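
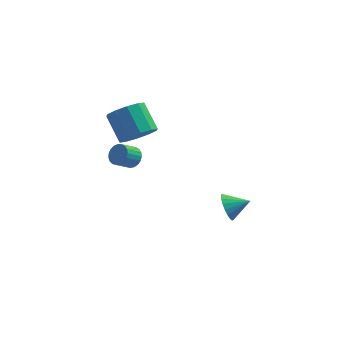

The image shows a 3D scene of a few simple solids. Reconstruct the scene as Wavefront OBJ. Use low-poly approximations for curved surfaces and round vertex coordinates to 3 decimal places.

v -2.949 2.87 0.321
v -2.012 3.096 0.764
v -2.835 4.117 1.982
v -3.771 3.89 1.539
v -2.133 3.547 0.304
v -2.956 4.568 1.522
v -2.565 3.739 -0.149
v -3.388 4.76 1.069
v -3.144 3.599 -0.423
v -3.967 4.62 0.796
v -3.648 3.181 -0.412
v -4.471 4.202 0.806
v -3.885 2.643 -0.122
v -4.708 3.664 1.096
v -3.764 2.192 0.338
v -4.587 3.213 1.556
v -3.332 2 0.791
v -4.155 3.021 2.009
v -2.753 2.14 1.064
v -3.576 3.161 2.283
v -2.249 2.558 1.054
v -3.072 3.579 2.272
v 2.083 -2.707 -0.449
v 2.404 -2.992 -1.136
v 3.157 -2.553 -0.011
v 2.383 -2.662 -1.2
v 2.31 -2.34 -1.135
v 2.198 -2.081 -0.95
v 2.066 -1.93 -0.68
v 1.937 -1.914 -0.369
v 1.833 -2.035 -0.072
v 1.772 -2.272 0.159
v 1.765 -2.584 0.286
v 1.813 -2.917 0.285
v 1.908 -3.214 0.157
v 2.033 -3.424 -0.075
v 2.167 -3.509 -0.372
v 2.286 -3.455 -0.683
v 2.37 -3.273 -0.953
v -3.471 4 -2.207
v -3.126 4.189 -1.664
v -3.764 3.588 -1.05
v -4.109 3.4 -1.593
v -3.324 4.384 -1.678
v -3.962 3.784 -1.064
v -3.547 4.514 -1.784
v -4.185 3.913 -1.17
v -3.757 4.554 -1.962
v -4.395 3.954 -1.348
v -3.917 4.499 -2.183
v -4.556 3.899 -1.569
v -4.001 4.358 -2.408
v -4.639 3.757 -1.794
v -3.992 4.154 -2.598
v -4.631 3.554 -1.984
v -3.894 3.924 -2.721
v -4.532 3.324 -2.107
v -3.722 3.707 -2.755
v -4.361 3.107 -2.141
v -3.507 3.541 -2.694
v -4.146 2.941 -2.08
v -3.286 3.454 -2.549
v -3.924 2.854 -1.935
v -3.097 3.462 -2.344
v -3.735 2.861 -1.73
v -2.972 3.562 -2.117
v -3.61 2.962 -1.502
v -2.933 3.739 -1.904
v -3.572 3.138 -1.29
v -2.988 3.96 -1.744
v -3.626 3.36 -1.13
f 2 1 5
f 2 5 3
f 3 5 6
f 3 6 4
f 5 1 7
f 5 7 6
f 6 7 8
f 6 8 4
f 7 1 9
f 7 9 8
f 8 9 10
f 8 10 4
f 9 1 11
f 9 11 10
f 10 11 12
f 10 12 4
f 11 1 13
f 11 13 12
f 12 13 14
f 12 14 4
f 13 1 15
f 13 15 14
f 14 15 16
f 14 16 4
f 15 1 17
f 15 17 16
f 16 17 18
f 16 18 4
f 17 1 19
f 17 19 18
f 18 19 20
f 18 20 4
f 19 1 21
f 19 21 20
f 20 21 22
f 20 22 4
f 21 1 2
f 21 2 22
f 22 2 3
f 22 3 4
f 24 23 26
f 24 26 25
f 26 23 27
f 26 27 25
f 27 23 28
f 27 28 25
f 28 23 29
f 28 29 25
f 29 23 30
f 29 30 25
f 30 23 31
f 30 31 25
f 31 23 32
f 31 32 25
f 32 23 33
f 32 33 25
f 33 23 34
f 33 34 25
f 34 23 35
f 34 35 25
f 35 23 36
f 35 36 25
f 36 23 37
f 36 37 25
f 37 23 38
f 37 38 25
f 38 23 39
f 38 39 25
f 39 23 24
f 39 24 25
f 41 40 44
f 41 44 42
f 42 44 45
f 42 45 43
f 44 40 46
f 44 46 45
f 45 46 47
f 45 47 43
f 46 40 48
f 46 48 47
f 47 48 49
f 47 49 43
f 48 40 50
f 48 50 49
f 49 50 51
f 49 51 43
f 50 40 52
f 50 52 51
f 51 52 53
f 51 53 43
f 52 40 54
f 52 54 53
f 53 54 55
f 53 55 43
f 54 40 56
f 54 56 55
f 55 56 57
f 55 57 43
f 56 40 58
f 56 58 57
f 57 58 59
f 57 59 43
f 58 40 60
f 58 60 59
f 59 60 61
f 59 61 43
f 60 40 62
f 60 62 61
f 61 62 63
f 61 63 43
f 62 40 64
f 62 64 63
f 63 64 65
f 63 65 43
f 64 40 66
f 64 66 65
f 65 66 67
f 65 67 43
f 66 40 68
f 66 68 67
f 67 68 69
f 67 69 43
f 68 40 70
f 68 70 69
f 69 70 71
f 69 71 43
f 70 40 41
f 70 41 71
f 71 41 42
f 71 42 43



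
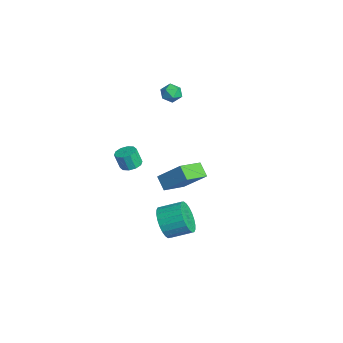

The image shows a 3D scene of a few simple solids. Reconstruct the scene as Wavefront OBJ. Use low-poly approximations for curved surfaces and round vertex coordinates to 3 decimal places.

v -2.767 3.555 -4.556
v -3.535 3.382 -3.892
v -1.845 4.638 -3.208
v -2.614 4.466 -2.544
v -1.946 2.134 -3.976
v -2.715 1.962 -3.312
v -1.025 3.218 -2.628
v -1.793 3.045 -1.964
v -2.554 0.41 -1.85
v -1.912 0.511 -1.74
v -2.043 0.212 -0.7
v -2.686 0.11 -0.81
v -2.109 0.86 -1.664
v -2.241 0.561 -0.624
v -2.477 1.037 -1.66
v -2.608 0.738 -0.62
v -2.874 0.974 -1.728
v -3.005 0.675 -0.688
v -3.149 0.695 -1.843
v -3.28 0.396 -0.803
v -3.197 0.308 -1.96
v -3.328 0.009 -0.92
v -2.999 -0.041 -2.036
v -3.131 -0.34 -0.996
v -2.632 -0.218 -2.04
v -2.763 -0.517 -1
v -2.235 -0.155 -1.972
v -2.366 -0.454 -0.932
v -1.96 0.124 -1.857
v -2.091 -0.175 -0.817
v -2.775 2.707 3.947
v -2.353 3.009 3.501
v -1.907 2.251 4.459
v -1.485 2.553 4.013
v -1.827 2.93 4.47
v -2.363 3.211 4.154
v -1.897 2.049 3.806
v -2.433 2.33 3.49
v -1.811 2.602 3.414
v -1.767 3.147 3.825
v -2.493 2.113 4.135
v -2.449 2.658 4.546
v 3.744 0.547 -2.114
v 4.304 0.73 -2.971
v 4.717 1.936 -2.443
v 4.156 1.753 -1.586
v 3.948 0.896 -3.072
v 4.361 2.103 -2.544
v 3.561 1.009 -3.027
v 3.974 2.216 -2.499
v 3.201 1.052 -2.844
v 3.614 2.258 -2.316
v 2.925 1.017 -2.549
v 3.337 2.224 -2.021
v 2.773 0.912 -2.188
v 3.185 2.118 -1.66
v 2.768 0.75 -1.816
v 3.181 1.956 -1.288
v 2.912 0.558 -1.489
v 3.325 1.764 -0.961
v 3.183 0.364 -1.257
v 3.596 1.57 -0.729
v 3.539 0.197 -1.156
v 3.952 1.404 -0.628
v 3.926 0.084 -1.201
v 4.339 1.291 -0.673
v 4.286 0.042 -1.384
v 4.699 1.248 -0.856
v 4.563 0.076 -1.679
v 4.975 1.283 -1.151
v 4.715 0.182 -2.04
v 5.127 1.388 -1.512
v 4.719 0.344 -2.412
v 5.132 1.55 -1.884
v 4.575 0.536 -2.739
v 4.988 1.742 -2.211
f 2 4 1
f 5 2 1
f 1 4 3
f 3 5 1
f 2 8 4
f 6 2 5
f 6 8 2
f 4 8 3
f 7 5 3
f 3 8 7
f 7 6 5
f 8 6 7
f 10 9 13
f 10 13 11
f 11 13 14
f 11 14 12
f 13 9 15
f 13 15 14
f 14 15 16
f 14 16 12
f 15 9 17
f 15 17 16
f 16 17 18
f 16 18 12
f 17 9 19
f 17 19 18
f 18 19 20
f 18 20 12
f 19 9 21
f 19 21 20
f 20 21 22
f 20 22 12
f 21 9 23
f 21 23 22
f 22 23 24
f 22 24 12
f 23 9 25
f 23 25 24
f 24 25 26
f 24 26 12
f 25 9 27
f 25 27 26
f 26 27 28
f 26 28 12
f 27 9 29
f 27 29 28
f 28 29 30
f 28 30 12
f 29 9 10
f 29 10 30
f 30 10 11
f 30 11 12
f 31 42 36
f 31 36 32
f 31 32 38
f 31 38 41
f 31 41 42
f 32 36 40
f 36 42 35
f 42 41 33
f 41 38 37
f 38 32 39
f 34 40 35
f 34 35 33
f 34 33 37
f 34 37 39
f 34 39 40
f 35 40 36
f 33 35 42
f 37 33 41
f 39 37 38
f 40 39 32
f 44 43 47
f 44 47 45
f 45 47 48
f 45 48 46
f 47 43 49
f 47 49 48
f 48 49 50
f 48 50 46
f 49 43 51
f 49 51 50
f 50 51 52
f 50 52 46
f 51 43 53
f 51 53 52
f 52 53 54
f 52 54 46
f 53 43 55
f 53 55 54
f 54 55 56
f 54 56 46
f 55 43 57
f 55 57 56
f 56 57 58
f 56 58 46
f 57 43 59
f 57 59 58
f 58 59 60
f 58 60 46
f 59 43 61
f 59 61 60
f 60 61 62
f 60 62 46
f 61 43 63
f 61 63 62
f 62 63 64
f 62 64 46
f 63 43 65
f 63 65 64
f 64 65 66
f 64 66 46
f 65 43 67
f 65 67 66
f 66 67 68
f 66 68 46
f 67 43 69
f 67 69 68
f 68 69 70
f 68 70 46
f 69 43 71
f 69 71 70
f 70 71 72
f 70 72 46
f 71 43 73
f 71 73 72
f 72 73 74
f 72 74 46
f 73 43 75
f 73 75 74
f 74 75 76
f 74 76 46
f 75 43 44
f 75 44 76
f 76 44 45
f 76 45 46



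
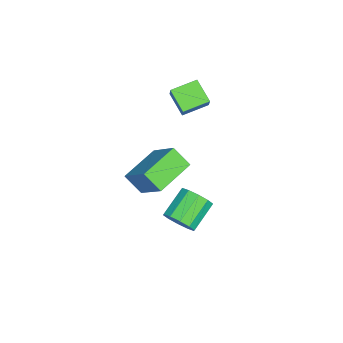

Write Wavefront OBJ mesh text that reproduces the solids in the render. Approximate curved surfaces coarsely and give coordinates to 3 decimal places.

v 1.155 1.963 -0.426
v 0.959 1.193 0.363
v 2.029 3.05 0.85
v 1.833 2.28 1.639
v 2.807 1.12 -0.839
v 2.611 0.35 -0.05
v 3.681 2.207 0.437
v 3.485 1.437 1.226
v 1.393 2.4 -4.12
v 1.714 2.101 -3.427
v 0.467 2.621 -2.627
v 0.147 2.92 -3.32
v 1.877 2.578 -3.482
v 0.63 3.097 -2.682
v 1.855 2.987 -3.781
v 0.608 3.506 -2.981
v 1.657 3.172 -4.209
v 0.41 3.691 -3.409
v 1.359 3.062 -4.604
v 0.112 3.581 -3.803
v 1.073 2.699 -4.813
v -0.174 3.219 -4.013
v 0.91 2.223 -4.758
v -0.337 2.742 -3.958
v 0.932 1.814 -4.459
v -0.315 2.333 -3.659
v 1.13 1.629 -4.031
v -0.117 2.148 -3.231
v 1.428 1.739 -3.637
v 0.181 2.258 -2.836
v -2.214 2.851 1.029
v -2.971 2.097 1.698
v -1.722 3.011 1.766
v -2.479 2.257 2.435
v -1.461 1.843 0.745
v -2.218 1.089 1.414
v -0.969 2.003 1.482
v -1.726 1.249 2.151
f 2 4 1
f 5 2 1
f 1 4 3
f 3 5 1
f 2 8 4
f 6 2 5
f 6 8 2
f 4 8 3
f 7 5 3
f 3 8 7
f 7 6 5
f 8 6 7
f 10 9 13
f 10 13 11
f 11 13 14
f 11 14 12
f 13 9 15
f 13 15 14
f 14 15 16
f 14 16 12
f 15 9 17
f 15 17 16
f 16 17 18
f 16 18 12
f 17 9 19
f 17 19 18
f 18 19 20
f 18 20 12
f 19 9 21
f 19 21 20
f 20 21 22
f 20 22 12
f 21 9 23
f 21 23 22
f 22 23 24
f 22 24 12
f 23 9 25
f 23 25 24
f 24 25 26
f 24 26 12
f 25 9 27
f 25 27 26
f 26 27 28
f 26 28 12
f 27 9 29
f 27 29 28
f 28 29 30
f 28 30 12
f 29 9 10
f 29 10 30
f 30 10 11
f 30 11 12
f 32 34 31
f 35 32 31
f 31 34 33
f 33 35 31
f 32 38 34
f 36 32 35
f 36 38 32
f 34 38 33
f 37 35 33
f 33 38 37
f 37 36 35
f 38 36 37



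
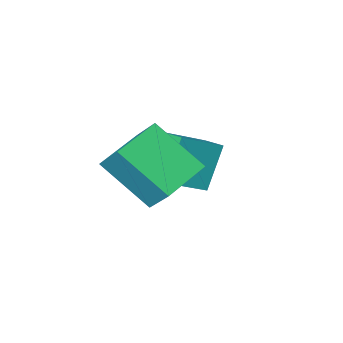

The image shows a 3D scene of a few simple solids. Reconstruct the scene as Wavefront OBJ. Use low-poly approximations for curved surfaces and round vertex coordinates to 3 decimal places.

v -0.768 0.46 -3.683
v -1.604 0.058 -2.187
v -0.868 1.317 -3.508
v -1.704 0.915 -2.012
v 0.724 0.465 -2.848
v -0.112 0.063 -1.352
v 0.624 1.322 -2.673
v -0.212 0.92 -1.177
v 1.58 1.341 -0.314
v 1.505 2.23 0.617
v 0.749 2.694 -1.673
v 0.674 3.583 -0.741
v 3.146 1.897 -0.719
v 3.071 2.786 0.213
v 2.315 3.25 -2.077
v 2.24 4.139 -1.146
f 2 4 1
f 5 2 1
f 1 4 3
f 3 5 1
f 2 8 4
f 6 2 5
f 6 8 2
f 4 8 3
f 7 5 3
f 3 8 7
f 7 6 5
f 8 6 7
f 10 12 9
f 13 10 9
f 9 12 11
f 11 13 9
f 10 16 12
f 14 10 13
f 14 16 10
f 12 16 11
f 15 13 11
f 11 16 15
f 15 14 13
f 16 14 15



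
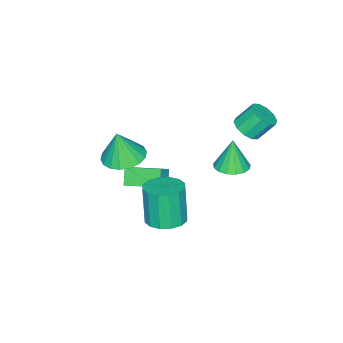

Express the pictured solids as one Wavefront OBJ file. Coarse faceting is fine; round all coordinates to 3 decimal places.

v -2.012 -4.997 -3.14
v -1.237 -4.955 -2.509
v -2.488 -3.142 -2.679
v -1.713 -3.1 -2.048
v -1.387 -4.64 -3.932
v -0.612 -4.598 -3.301
v -1.863 -2.785 -3.471
v -1.088 -2.743 -2.84
v -1.122 1.383 1.029
v -0.433 0.822 1.081
v -1.338 1.277 2.731
v -0.255 1.206 1.128
v -0.276 1.631 1.152
v -0.49 1.999 1.147
v -0.849 2.226 1.116
v -1.271 2.26 1.064
v -1.658 2.093 1.005
v -1.922 1.764 0.95
v -2.004 1.347 0.914
v -1.883 0.939 0.904
v -1.587 0.632 0.922
v -1.185 0.498 0.965
v -0.769 0.566 1.022
v 2.298 -2.436 2.429
v 2.974 -1.568 2.465
v 2.502 -2.664 4.111
v 2.535 -1.368 2.546
v 2.049 -1.379 2.603
v 1.612 -1.599 2.626
v 1.311 -1.985 2.609
v 1.206 -2.46 2.558
v 1.317 -2.93 2.48
v 1.623 -3.303 2.393
v 2.062 -3.504 2.312
v 2.548 -3.493 2.255
v 2.985 -3.272 2.232
v 3.285 -2.886 2.248
v 3.39 -2.411 2.3
v 3.279 -1.941 2.378
v 0.828 -1.064 -2.954
v 1.5 -0.296 -2.708
v 1.144 -0.667 -0.579
v 0.472 -1.436 -0.826
v 1.016 -0.053 -2.746
v 0.659 -0.424 -0.618
v 0.482 -0.08 -2.841
v 0.125 -0.451 -0.712
v 0.04 -0.371 -2.966
v -0.317 -0.742 -0.837
v -0.19 -0.848 -3.087
v -0.547 -1.219 -0.959
v -0.148 -1.383 -3.173
v -0.505 -1.754 -1.045
v 0.156 -1.833 -3.201
v -0.2 -2.204 -1.072
v 0.641 -2.076 -3.162
v 0.284 -2.447 -1.034
v 1.175 -2.049 -3.068
v 0.818 -2.42 -0.939
v 1.617 -1.758 -2.943
v 1.26 -2.129 -0.814
v 1.847 -1.281 -2.821
v 1.49 -1.652 -0.693
v 1.805 -0.746 -2.735
v 1.448 -1.117 -0.607
v -2.899 1.062 2.349
v -2.243 0.92 2.786
v -2.786 1.556 3.807
v -3.441 1.698 3.371
v -2.18 1.351 2.551
v -2.723 1.987 3.573
v -2.392 1.671 2.239
v -2.935 2.307 3.261
v -2.797 1.759 1.97
v -3.34 2.395 2.991
v -3.241 1.58 1.845
v -3.784 2.216 2.866
v -3.554 1.204 1.913
v -4.097 1.84 2.934
v -3.617 0.773 2.147
v -4.16 1.409 3.169
v -3.405 0.453 2.459
v -3.948 1.089 3.481
v -3 0.365 2.729
v -3.543 1.001 3.75
v -2.556 0.544 2.854
v -3.099 1.18 3.875
f 2 4 1
f 5 2 1
f 1 4 3
f 3 5 1
f 2 8 4
f 6 2 5
f 6 8 2
f 4 8 3
f 7 5 3
f 3 8 7
f 7 6 5
f 8 6 7
f 10 9 12
f 10 12 11
f 12 9 13
f 12 13 11
f 13 9 14
f 13 14 11
f 14 9 15
f 14 15 11
f 15 9 16
f 15 16 11
f 16 9 17
f 16 17 11
f 17 9 18
f 17 18 11
f 18 9 19
f 18 19 11
f 19 9 20
f 19 20 11
f 20 9 21
f 20 21 11
f 21 9 22
f 21 22 11
f 22 9 23
f 22 23 11
f 23 9 10
f 23 10 11
f 25 24 27
f 25 27 26
f 27 24 28
f 27 28 26
f 28 24 29
f 28 29 26
f 29 24 30
f 29 30 26
f 30 24 31
f 30 31 26
f 31 24 32
f 31 32 26
f 32 24 33
f 32 33 26
f 33 24 34
f 33 34 26
f 34 24 35
f 34 35 26
f 35 24 36
f 35 36 26
f 36 24 37
f 36 37 26
f 37 24 38
f 37 38 26
f 38 24 39
f 38 39 26
f 39 24 25
f 39 25 26
f 41 40 44
f 41 44 42
f 42 44 45
f 42 45 43
f 44 40 46
f 44 46 45
f 45 46 47
f 45 47 43
f 46 40 48
f 46 48 47
f 47 48 49
f 47 49 43
f 48 40 50
f 48 50 49
f 49 50 51
f 49 51 43
f 50 40 52
f 50 52 51
f 51 52 53
f 51 53 43
f 52 40 54
f 52 54 53
f 53 54 55
f 53 55 43
f 54 40 56
f 54 56 55
f 55 56 57
f 55 57 43
f 56 40 58
f 56 58 57
f 57 58 59
f 57 59 43
f 58 40 60
f 58 60 59
f 59 60 61
f 59 61 43
f 60 40 62
f 60 62 61
f 61 62 63
f 61 63 43
f 62 40 64
f 62 64 63
f 63 64 65
f 63 65 43
f 64 40 41
f 64 41 65
f 65 41 42
f 65 42 43
f 67 66 70
f 67 70 68
f 68 70 71
f 68 71 69
f 70 66 72
f 70 72 71
f 71 72 73
f 71 73 69
f 72 66 74
f 72 74 73
f 73 74 75
f 73 75 69
f 74 66 76
f 74 76 75
f 75 76 77
f 75 77 69
f 76 66 78
f 76 78 77
f 77 78 79
f 77 79 69
f 78 66 80
f 78 80 79
f 79 80 81
f 79 81 69
f 80 66 82
f 80 82 81
f 81 82 83
f 81 83 69
f 82 66 84
f 82 84 83
f 83 84 85
f 83 85 69
f 84 66 86
f 84 86 85
f 85 86 87
f 85 87 69
f 86 66 67
f 86 67 87
f 87 67 68
f 87 68 69



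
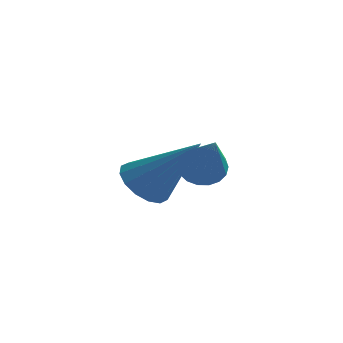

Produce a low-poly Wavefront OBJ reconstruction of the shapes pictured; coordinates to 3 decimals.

v 2.388 -0.642 -2.721
v 2.854 -0.472 -2.933
v 3.372 -1.838 -1.519
v 2.819 -0.318 -2.752
v 2.698 -0.229 -2.564
v 2.516 -0.222 -2.407
v 2.309 -0.297 -2.313
v 2.117 -0.441 -2.299
v 1.979 -0.625 -2.368
v 1.921 -0.812 -2.508
v 1.957 -0.966 -2.689
v 2.077 -1.055 -2.877
v 2.259 -1.063 -3.034
v 2.467 -0.987 -3.129
v 2.658 -0.843 -3.142
v 2.797 -0.659 -3.073
v 0.333 0.348 -3.898
v 0.806 0.55 -4.387
v 1.647 0.552 -2.542
v 0.645 0.861 -4.278
v 0.4 1.035 -4.066
v 0.137 1.025 -3.81
v -0.074 0.834 -3.577
v -0.176 0.512 -3.43
v -0.141 0.147 -3.409
v 0.021 -0.164 -3.519
v 0.266 -0.338 -3.73
v 0.529 -0.328 -3.987
v 0.739 -0.137 -4.22
v 0.841 0.184 -4.366
f 2 1 4
f 2 4 3
f 4 1 5
f 4 5 3
f 5 1 6
f 5 6 3
f 6 1 7
f 6 7 3
f 7 1 8
f 7 8 3
f 8 1 9
f 8 9 3
f 9 1 10
f 9 10 3
f 10 1 11
f 10 11 3
f 11 1 12
f 11 12 3
f 12 1 13
f 12 13 3
f 13 1 14
f 13 14 3
f 14 1 15
f 14 15 3
f 15 1 16
f 15 16 3
f 16 1 2
f 16 2 3
f 18 17 20
f 18 20 19
f 20 17 21
f 20 21 19
f 21 17 22
f 21 22 19
f 22 17 23
f 22 23 19
f 23 17 24
f 23 24 19
f 24 17 25
f 24 25 19
f 25 17 26
f 25 26 19
f 26 17 27
f 26 27 19
f 27 17 28
f 27 28 19
f 28 17 29
f 28 29 19
f 29 17 30
f 29 30 19
f 30 17 18
f 30 18 19



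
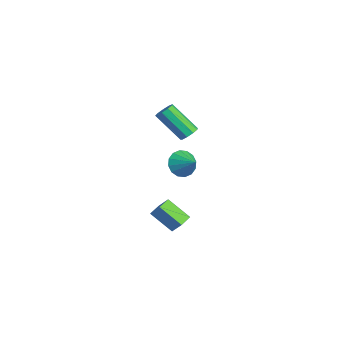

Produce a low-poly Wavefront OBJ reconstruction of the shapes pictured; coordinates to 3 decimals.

v 2.166 1.66 -3.219
v 1.401 0.779 -2.275
v 2.631 2.007 -2.518
v 1.867 1.126 -1.574
v 2.733 1.074 -3.306
v 1.969 0.193 -2.362
v 3.199 1.421 -2.605
v 2.434 0.54 -1.661
v 2.117 2.107 3.021
v 2.588 1.868 3.13
v 1.754 0.853 4.489
v 1.283 1.093 4.379
v 2.551 2.173 3.335
v 1.717 1.158 4.694
v 2.311 2.447 3.393
v 1.477 1.432 4.752
v 1.98 2.563 3.276
v 1.146 1.548 4.635
v 1.713 2.465 3.04
v 0.879 1.45 4.399
v 1.635 2.2 2.794
v 0.802 1.186 4.153
v 1.783 1.892 2.655
v 0.949 0.877 4.014
v 2.087 1.684 2.686
v 1.253 0.67 4.045
v 2.405 1.675 2.874
v 1.571 0.66 4.233
v 1.18 2.034 0.407
v 1.604 2.047 -0.295
v 2.14 2.426 0.993
v 1.428 2.433 -0.265
v 1.186 2.711 -0.055
v 0.943 2.808 0.278
v 0.763 2.698 0.647
v 0.695 2.41 0.951
v 0.757 2.021 1.109
v 0.933 1.636 1.08
v 1.175 1.357 0.87
v 1.418 1.26 0.536
v 1.598 1.37 0.168
v 1.666 1.658 -0.136
f 2 4 1
f 5 2 1
f 1 4 3
f 3 5 1
f 2 8 4
f 6 2 5
f 6 8 2
f 4 8 3
f 7 5 3
f 3 8 7
f 7 6 5
f 8 6 7
f 10 9 13
f 10 13 11
f 11 13 14
f 11 14 12
f 13 9 15
f 13 15 14
f 14 15 16
f 14 16 12
f 15 9 17
f 15 17 16
f 16 17 18
f 16 18 12
f 17 9 19
f 17 19 18
f 18 19 20
f 18 20 12
f 19 9 21
f 19 21 20
f 20 21 22
f 20 22 12
f 21 9 23
f 21 23 22
f 22 23 24
f 22 24 12
f 23 9 25
f 23 25 24
f 24 25 26
f 24 26 12
f 25 9 27
f 25 27 26
f 26 27 28
f 26 28 12
f 27 9 10
f 27 10 28
f 28 10 11
f 28 11 12
f 30 29 32
f 30 32 31
f 32 29 33
f 32 33 31
f 33 29 34
f 33 34 31
f 34 29 35
f 34 35 31
f 35 29 36
f 35 36 31
f 36 29 37
f 36 37 31
f 37 29 38
f 37 38 31
f 38 29 39
f 38 39 31
f 39 29 40
f 39 40 31
f 40 29 41
f 40 41 31
f 41 29 42
f 41 42 31
f 42 29 30
f 42 30 31



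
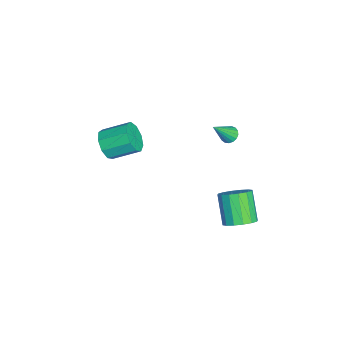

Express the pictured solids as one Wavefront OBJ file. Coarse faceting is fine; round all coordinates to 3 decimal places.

v -3.078 2.97 -1.447
v -2.662 2.73 -1.824
v -2.282 2.03 0.027
v -2.539 2.978 -1.732
v -2.538 3.224 -1.576
v -2.662 3.412 -1.389
v -2.88 3.499 -1.216
v -3.144 3.464 -1.096
v -3.393 3.316 -1.056
v -3.569 3.089 -1.106
v -3.633 2.834 -1.234
v -3.569 2.611 -1.41
v -3.393 2.469 -1.595
v -3.145 2.442 -1.746
v -2.881 2.536 -1.829
v 2.788 3.888 -3.851
v 3.293 4.553 -3.265
v 1.996 4.177 -1.723
v 1.492 3.512 -2.309
v 2.921 4.839 -3.508
v 1.625 4.463 -1.965
v 2.514 4.87 -3.843
v 1.217 4.494 -2.3
v 2.18 4.638 -4.18
v 0.884 4.262 -2.637
v 2.009 4.205 -4.429
v 0.713 3.829 -2.886
v 2.047 3.687 -4.523
v 0.751 3.311 -2.98
v 2.284 3.223 -4.437
v 0.987 2.847 -2.895
v 2.655 2.937 -4.195
v 1.359 2.561 -2.652
v 3.063 2.906 -3.86
v 1.766 2.53 -2.317
v 3.396 3.138 -3.523
v 2.1 2.762 -1.98
v 3.567 3.571 -3.274
v 2.271 3.195 -1.731
v 3.529 4.089 -3.18
v 2.233 3.713 -1.637
v -3.568 -4.373 -3.42
v -3.06 -4.801 -2.556
v -3.084 -3.096 -1.696
v -3.592 -2.667 -2.56
v -2.559 -4.547 -3.046
v -2.583 -2.842 -2.186
v -2.53 -4.211 -3.711
v -2.554 -2.506 -2.851
v -2.987 -3.951 -4.24
v -3.011 -2.246 -3.38
v -3.716 -3.888 -4.385
v -3.739 -2.183 -3.525
v -4.375 -4.052 -4.079
v -4.399 -2.346 -3.218
v -4.657 -4.366 -3.464
v -4.681 -2.66 -2.604
v -4.43 -4.683 -2.829
v -4.453 -2.978 -1.969
v -3.799 -4.855 -2.47
v -3.823 -3.15 -1.61
f 2 1 4
f 2 4 3
f 4 1 5
f 4 5 3
f 5 1 6
f 5 6 3
f 6 1 7
f 6 7 3
f 7 1 8
f 7 8 3
f 8 1 9
f 8 9 3
f 9 1 10
f 9 10 3
f 10 1 11
f 10 11 3
f 11 1 12
f 11 12 3
f 12 1 13
f 12 13 3
f 13 1 14
f 13 14 3
f 14 1 15
f 14 15 3
f 15 1 2
f 15 2 3
f 17 16 20
f 17 20 18
f 18 20 21
f 18 21 19
f 20 16 22
f 20 22 21
f 21 22 23
f 21 23 19
f 22 16 24
f 22 24 23
f 23 24 25
f 23 25 19
f 24 16 26
f 24 26 25
f 25 26 27
f 25 27 19
f 26 16 28
f 26 28 27
f 27 28 29
f 27 29 19
f 28 16 30
f 28 30 29
f 29 30 31
f 29 31 19
f 30 16 32
f 30 32 31
f 31 32 33
f 31 33 19
f 32 16 34
f 32 34 33
f 33 34 35
f 33 35 19
f 34 16 36
f 34 36 35
f 35 36 37
f 35 37 19
f 36 16 38
f 36 38 37
f 37 38 39
f 37 39 19
f 38 16 40
f 38 40 39
f 39 40 41
f 39 41 19
f 40 16 17
f 40 17 41
f 41 17 18
f 41 18 19
f 43 42 46
f 43 46 44
f 44 46 47
f 44 47 45
f 46 42 48
f 46 48 47
f 47 48 49
f 47 49 45
f 48 42 50
f 48 50 49
f 49 50 51
f 49 51 45
f 50 42 52
f 50 52 51
f 51 52 53
f 51 53 45
f 52 42 54
f 52 54 53
f 53 54 55
f 53 55 45
f 54 42 56
f 54 56 55
f 55 56 57
f 55 57 45
f 56 42 58
f 56 58 57
f 57 58 59
f 57 59 45
f 58 42 60
f 58 60 59
f 59 60 61
f 59 61 45
f 60 42 43
f 60 43 61
f 61 43 44
f 61 44 45



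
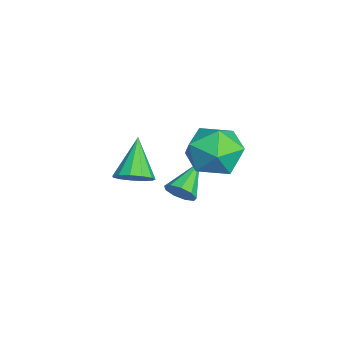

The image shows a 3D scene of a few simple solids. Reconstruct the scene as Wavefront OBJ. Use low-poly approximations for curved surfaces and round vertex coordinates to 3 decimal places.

v -0.383 0.915 2.544
v 0.396 1.876 2.361
v 1.044 -0.036 3.619
v 1.823 0.925 3.436
v 0.817 1.065 4.167
v -0.065 1.653 3.502
v 1.505 0.187 2.478
v 0.623 0.775 1.813
v 1.563 1.427 2.32
v 1.138 1.97 3.364
v 0.302 -0.13 2.616
v -0.123 0.413 3.66
v -2.064 -1.963 -0.491
v -1.485 -1.653 0.033
v -3.436 -1.737 0.891
v -1.663 -1.283 -0.203
v -1.967 -1.129 -0.531
v -2.303 -1.24 -0.846
v -2.562 -1.58 -1.048
v -2.664 -2.041 -1.074
v -2.575 -2.478 -0.914
v -2.324 -2.751 -0.62
v -1.99 -2.774 -0.285
v -1.68 -2.539 -0.015
v -1.492 -2.121 0.103
v -2.14 -0.172 -1.496
v -1.759 -0.164 -0.909
v -3.44 0.652 -0.664
v -1.673 0.231 -1.166
v -1.805 0.437 -1.577
v -2.094 0.359 -1.95
v -2.405 0.032 -2.111
v -2.591 -0.391 -1.985
v -2.567 -0.711 -1.629
v -2.342 -0.779 -1.212
v -2.023 -0.563 -0.927
f 1 12 6
f 1 6 2
f 1 2 8
f 1 8 11
f 1 11 12
f 2 6 10
f 6 12 5
f 12 11 3
f 11 8 7
f 8 2 9
f 4 10 5
f 4 5 3
f 4 3 7
f 4 7 9
f 4 9 10
f 5 10 6
f 3 5 12
f 7 3 11
f 9 7 8
f 10 9 2
f 14 13 16
f 14 16 15
f 16 13 17
f 16 17 15
f 17 13 18
f 17 18 15
f 18 13 19
f 18 19 15
f 19 13 20
f 19 20 15
f 20 13 21
f 20 21 15
f 21 13 22
f 21 22 15
f 22 13 23
f 22 23 15
f 23 13 24
f 23 24 15
f 24 13 25
f 24 25 15
f 25 13 14
f 25 14 15
f 27 26 29
f 27 29 28
f 29 26 30
f 29 30 28
f 30 26 31
f 30 31 28
f 31 26 32
f 31 32 28
f 32 26 33
f 32 33 28
f 33 26 34
f 33 34 28
f 34 26 35
f 34 35 28
f 35 26 36
f 35 36 28
f 36 26 27
f 36 27 28



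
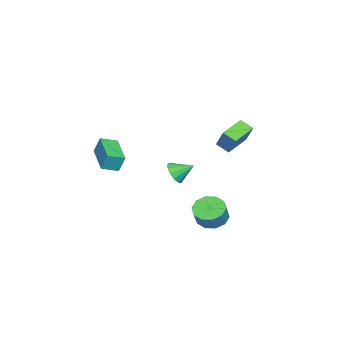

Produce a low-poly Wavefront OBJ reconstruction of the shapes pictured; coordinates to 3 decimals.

v -2.91 0.375 1.29
v -3.051 -0.35 1.691
v -4.298 0.845 1.653
v -4.439 0.12 2.053
v -2.441 0.9 2.407
v -2.582 0.175 2.807
v -3.829 1.37 2.769
v -3.97 0.645 3.17
v 1.512 1.022 -1.001
v 2.143 1.418 -1.411
v 2.719 1.433 -0.509
v 2.088 1.038 -0.099
v 1.823 1.784 -1.213
v 2.399 1.8 -0.311
v 1.384 1.86 -0.934
v 1.96 1.875 -0.032
v 0.994 1.615 -0.681
v 1.57 1.631 0.221
v 0.802 1.144 -0.55
v 1.378 1.16 0.352
v 0.881 0.627 -0.591
v 1.457 0.642 0.311
v 1.201 0.26 -0.789
v 1.777 0.276 0.113
v 1.64 0.185 -1.068
v 2.216 0.2 -0.166
v 2.03 0.429 -1.321
v 2.606 0.445 -0.419
v 2.222 0.9 -1.452
v 2.798 0.916 -0.55
v 2.233 -4.884 2.904
v 2.185 -4.559 3.806
v 1.722 -4.174 2.621
v 1.674 -3.848 3.523
v 3.826 -3.852 2.617
v 3.778 -3.526 3.519
v 3.315 -3.141 2.334
v 3.267 -2.816 3.236
v 3.281 -0.288 2.668
v 3.673 -0.5 3.182
v 3.039 0.588 3.212
v 3.899 -0.294 2.951
v 3.929 -0.086 2.63
v 3.753 0.057 2.321
v 3.427 0.091 2.123
v 3.055 0.004 2.097
v 2.754 -0.176 2.252
v 2.621 -0.391 2.54
v 2.697 -0.574 2.868
v 2.958 -0.666 3.132
v 3.322 -0.638 3.249
f 2 4 1
f 5 2 1
f 1 4 3
f 3 5 1
f 2 8 4
f 6 2 5
f 6 8 2
f 4 8 3
f 7 5 3
f 3 8 7
f 7 6 5
f 8 6 7
f 10 9 13
f 10 13 11
f 11 13 14
f 11 14 12
f 13 9 15
f 13 15 14
f 14 15 16
f 14 16 12
f 15 9 17
f 15 17 16
f 16 17 18
f 16 18 12
f 17 9 19
f 17 19 18
f 18 19 20
f 18 20 12
f 19 9 21
f 19 21 20
f 20 21 22
f 20 22 12
f 21 9 23
f 21 23 22
f 22 23 24
f 22 24 12
f 23 9 25
f 23 25 24
f 24 25 26
f 24 26 12
f 25 9 27
f 25 27 26
f 26 27 28
f 26 28 12
f 27 9 29
f 27 29 28
f 28 29 30
f 28 30 12
f 29 9 10
f 29 10 30
f 30 10 11
f 30 11 12
f 32 34 31
f 35 32 31
f 31 34 33
f 33 35 31
f 32 38 34
f 36 32 35
f 36 38 32
f 34 38 33
f 37 35 33
f 33 38 37
f 37 36 35
f 38 36 37
f 40 39 42
f 40 42 41
f 42 39 43
f 42 43 41
f 43 39 44
f 43 44 41
f 44 39 45
f 44 45 41
f 45 39 46
f 45 46 41
f 46 39 47
f 46 47 41
f 47 39 48
f 47 48 41
f 48 39 49
f 48 49 41
f 49 39 50
f 49 50 41
f 50 39 51
f 50 51 41
f 51 39 40
f 51 40 41



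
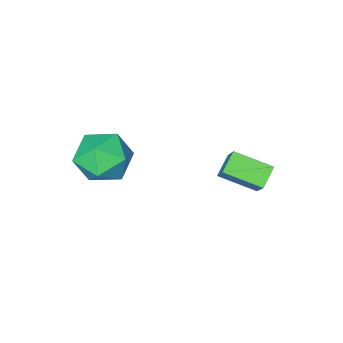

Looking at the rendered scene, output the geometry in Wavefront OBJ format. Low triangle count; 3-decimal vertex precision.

v 2.545 -0.079 3.208
v 3.17 -0.666 2.296
v 0.89 -0.034 2.044
v 1.515 -0.621 1.132
v 1.229 -1.23 2.187
v 2.252 -1.258 2.907
v 1.808 0.558 1.433
v 2.831 0.53 2.153
v 2.714 -0.272 1.2
v 2.357 -1.377 1.666
v 1.703 0.677 2.674
v 1.346 -0.428 3.14
v -2.984 3.08 1.385
v -2.425 4.187 2.798
v -2.256 3.437 0.817
v -1.697 4.544 2.23
v -2.003 1.916 1.91
v -1.444 3.023 3.323
v -1.275 2.273 1.342
v -0.716 3.38 2.755
f 1 12 6
f 1 6 2
f 1 2 8
f 1 8 11
f 1 11 12
f 2 6 10
f 6 12 5
f 12 11 3
f 11 8 7
f 8 2 9
f 4 10 5
f 4 5 3
f 4 3 7
f 4 7 9
f 4 9 10
f 5 10 6
f 3 5 12
f 7 3 11
f 9 7 8
f 10 9 2
f 14 16 13
f 17 14 13
f 13 16 15
f 15 17 13
f 14 20 16
f 18 14 17
f 18 20 14
f 16 20 15
f 19 17 15
f 15 20 19
f 19 18 17
f 20 18 19



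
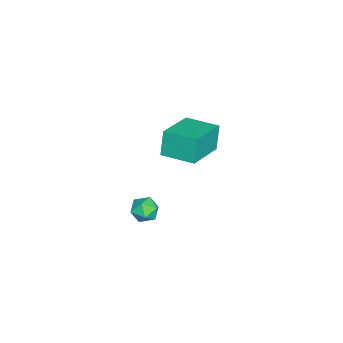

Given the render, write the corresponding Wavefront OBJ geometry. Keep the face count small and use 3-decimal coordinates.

v 1.381 -1.301 3.458
v 1.895 -1.232 3.871
v 1.685 -2.308 3.249
v 2.199 -2.239 3.662
v 1.581 -2.257 3.902
v 1.394 -1.635 4.031
v 2.186 -1.905 3.089
v 1.999 -1.283 3.218
v 2.392 -1.605 3.643
v 2.019 -1.822 4.145
v 1.561 -1.718 2.975
v 1.188 -1.935 3.477
v -4.115 -1.529 2.971
v -4.489 -1.49 4.215
v -3.722 -0 3.042
v -4.096 0.038 4.286
v -2.164 -2.058 3.574
v -2.538 -2.02 4.818
v -1.771 -0.53 3.645
v -2.145 -0.491 4.889
f 1 12 6
f 1 6 2
f 1 2 8
f 1 8 11
f 1 11 12
f 2 6 10
f 6 12 5
f 12 11 3
f 11 8 7
f 8 2 9
f 4 10 5
f 4 5 3
f 4 3 7
f 4 7 9
f 4 9 10
f 5 10 6
f 3 5 12
f 7 3 11
f 9 7 8
f 10 9 2
f 14 16 13
f 17 14 13
f 13 16 15
f 15 17 13
f 14 20 16
f 18 14 17
f 18 20 14
f 16 20 15
f 19 17 15
f 15 20 19
f 19 18 17
f 20 18 19



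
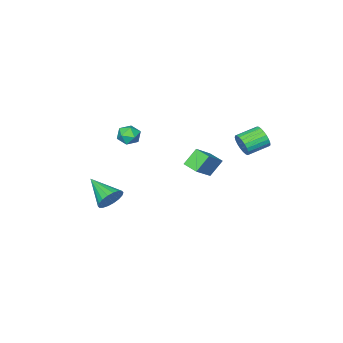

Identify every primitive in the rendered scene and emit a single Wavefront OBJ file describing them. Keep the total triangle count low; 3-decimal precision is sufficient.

v -2.209 -0.415 0.016
v -0.69 0.005 1.263
v -2.294 0.546 -0.205
v -0.774 0.966 1.041
v -1.366 -0.566 -0.961
v 0.154 -0.146 0.285
v -1.45 0.395 -1.183
v 0.069 0.815 0.064
v 1.707 -2.6 2.05
v 2.212 -3.181 2.167
v 0.868 -3.419 1.593
v 1.373 -4 1.71
v 1.049 -3.639 2.318
v 1.567 -3.132 2.6
v 1.513 -3.468 1.16
v 2.031 -2.961 1.442
v 2.091 -3.717 1.616
v 1.805 -3.823 2.332
v 1.275 -2.777 1.428
v 0.989 -2.883 2.144
v 3.426 -2.805 -2.558
v 4.049 -3.095 -3.139
v 3.374 -4.635 -1.702
v 4.269 -2.958 -2.833
v 4.322 -2.791 -2.473
v 4.198 -2.627 -2.129
v 3.92 -2.498 -1.871
v 3.545 -2.43 -1.748
v 3.146 -2.437 -1.786
v 2.803 -2.516 -1.976
v 2.583 -2.652 -2.282
v 2.53 -2.819 -2.642
v 2.655 -2.983 -2.986
v 2.932 -3.112 -3.244
v 3.307 -3.18 -3.367
v 3.706 -3.174 -3.329
v -0.576 3.777 3.365
v -0.301 4.056 4.016
v -1.589 4.462 4.386
v -1.864 4.183 3.735
v -0.278 4.305 3.823
v -1.566 4.711 4.193
v -0.307 4.463 3.551
v -1.594 4.869 3.92
v -0.382 4.502 3.246
v -1.669 4.908 3.616
v -0.49 4.416 2.962
v -1.778 4.822 3.332
v -0.614 4.219 2.748
v -1.902 4.625 3.118
v -0.731 3.946 2.64
v -2.019 4.352 3.01
v -0.821 3.644 2.658
v -2.109 4.049 3.028
v -0.869 3.364 2.798
v -2.157 3.77 3.168
v -0.866 3.156 3.036
v -2.154 3.562 3.406
v -0.813 3.056 3.331
v -2.101 3.462 3.701
v -0.719 3.08 3.632
v -2.007 3.486 4.002
v -0.601 3.225 3.886
v -1.888 3.631 4.256
v -0.478 3.465 4.051
v -1.765 3.871 4.421
v -0.372 3.759 4.097
v -1.659 4.165 4.467
f 2 4 1
f 5 2 1
f 1 4 3
f 3 5 1
f 2 8 4
f 6 2 5
f 6 8 2
f 4 8 3
f 7 5 3
f 3 8 7
f 7 6 5
f 8 6 7
f 9 20 14
f 9 14 10
f 9 10 16
f 9 16 19
f 9 19 20
f 10 14 18
f 14 20 13
f 20 19 11
f 19 16 15
f 16 10 17
f 12 18 13
f 12 13 11
f 12 11 15
f 12 15 17
f 12 17 18
f 13 18 14
f 11 13 20
f 15 11 19
f 17 15 16
f 18 17 10
f 22 21 24
f 22 24 23
f 24 21 25
f 24 25 23
f 25 21 26
f 25 26 23
f 26 21 27
f 26 27 23
f 27 21 28
f 27 28 23
f 28 21 29
f 28 29 23
f 29 21 30
f 29 30 23
f 30 21 31
f 30 31 23
f 31 21 32
f 31 32 23
f 32 21 33
f 32 33 23
f 33 21 34
f 33 34 23
f 34 21 35
f 34 35 23
f 35 21 36
f 35 36 23
f 36 21 22
f 36 22 23
f 38 37 41
f 38 41 39
f 39 41 42
f 39 42 40
f 41 37 43
f 41 43 42
f 42 43 44
f 42 44 40
f 43 37 45
f 43 45 44
f 44 45 46
f 44 46 40
f 45 37 47
f 45 47 46
f 46 47 48
f 46 48 40
f 47 37 49
f 47 49 48
f 48 49 50
f 48 50 40
f 49 37 51
f 49 51 50
f 50 51 52
f 50 52 40
f 51 37 53
f 51 53 52
f 52 53 54
f 52 54 40
f 53 37 55
f 53 55 54
f 54 55 56
f 54 56 40
f 55 37 57
f 55 57 56
f 56 57 58
f 56 58 40
f 57 37 59
f 57 59 58
f 58 59 60
f 58 60 40
f 59 37 61
f 59 61 60
f 60 61 62
f 60 62 40
f 61 37 63
f 61 63 62
f 62 63 64
f 62 64 40
f 63 37 65
f 63 65 64
f 64 65 66
f 64 66 40
f 65 37 67
f 65 67 66
f 66 67 68
f 66 68 40
f 67 37 38
f 67 38 68
f 68 38 39
f 68 39 40



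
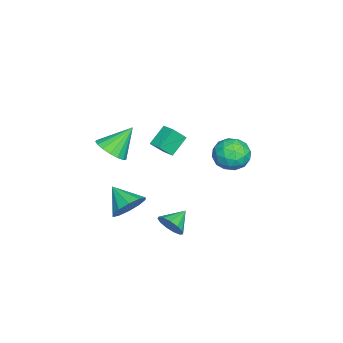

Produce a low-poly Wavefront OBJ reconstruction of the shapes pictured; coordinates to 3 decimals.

v 2.994 3.438 3.293
v 4.009 3.544 3.041
v 3.371 2.076 4.239
v 4.386 2.182 3.987
v 3.922 2.891 4.609
v 3.689 3.733 4.025
v 3.691 1.887 3.255
v 3.458 2.729 2.671
v 4.44 2.585 3.018
v 4.583 3.206 3.855
v 2.797 2.414 3.425
v 2.94 3.035 4.262
v 3.468 3.611 3.084
v 3.912 2.009 4.196
v 3.639 2.426 4.562
v 4.236 2.488 4.414
v 3.28 3.722 3.662
v 3.877 3.784 3.514
v 3.826 3.4 4.436
v 3.503 1.836 3.766
v 4.1 1.898 3.618
v 3.144 3.132 2.866
v 3.741 3.194 2.718
v 3.554 2.22 2.844
v 4.318 3.11 2.922
v 4.54 2.309 3.478
v 4.131 2.135 3.048
v 3.994 2.63 2.705
v 4.402 3.474 3.414
v 4.624 2.673 3.97
v 4.351 3.09 4.336
v 4.214 3.585 3.992
v 4.656 2.911 3.4
v 2.756 2.947 3.31
v 2.978 2.146 3.866
v 3.166 2.035 3.288
v 3.029 2.53 2.944
v 2.84 3.311 3.802
v 3.062 2.51 4.358
v 3.386 2.99 4.575
v 3.249 3.485 4.232
v 2.724 2.709 3.88
v 0.824 -4.115 1.003
v 1.676 -3.557 1.067
v 0.056 -3.105 2.417
v 1.401 -3.314 0.745
v 0.994 -3.255 0.481
v 0.548 -3.393 0.337
v 0.166 -3.696 0.346
v -0.066 -4.095 0.505
v -0.094 -4.499 0.778
v 0.089 -4.814 1.103
v 0.439 -4.97 1.404
v 0.879 -4.93 1.614
v 1.305 -4.703 1.684
v 1.621 -4.341 1.597
v 1.755 -3.928 1.375
v -2.789 -1.321 0.287
v -2.308 -1.955 1.158
v -2.238 -0.693 0.439
v -1.756 -1.326 1.31
v -1.884 -1.894 -0.63
v -1.402 -2.527 0.241
v -1.332 -1.265 -0.478
v -0.851 -1.899 0.393
v 1.15 -3.09 -3.176
v 2.09 -3.415 -2.73
v 0.33 -4.21 -2.264
v 1.839 -2.921 -2.349
v 1.324 -2.491 -2.283
v 0.743 -2.29 -2.558
v 0.317 -2.394 -3.069
v 0.209 -2.765 -3.621
v 0.461 -3.26 -4.003
v 0.975 -3.69 -4.069
v 1.556 -3.891 -3.794
v 1.982 -3.786 -3.283
v 2.718 -0.522 -3.097
v 3.179 -0.408 -2.391
v 1.722 0.082 -2.543
v 3.258 -0.025 -2.667
v 3.166 0.201 -3.079
v 2.931 0.197 -3.497
v 2.63 -0.035 -3.788
v 2.356 -0.422 -3.859
v 2.197 -0.84 -3.688
v 2.204 -1.157 -3.329
v 2.374 -1.273 -2.897
v 2.654 -1.15 -2.528
v 2.953 -0.828 -2.339
f 1 38 17
f 38 12 41
f 17 41 6
f 38 41 17
f 1 17 13
f 17 6 18
f 13 18 2
f 17 18 13
f 1 13 22
f 13 2 23
f 22 23 8
f 13 23 22
f 1 22 34
f 22 8 37
f 34 37 11
f 22 37 34
f 1 34 38
f 34 11 42
f 38 42 12
f 34 42 38
f 2 18 29
f 18 6 32
f 29 32 10
f 18 32 29
f 6 41 19
f 41 12 40
f 19 40 5
f 41 40 19
f 12 42 39
f 42 11 35
f 39 35 3
f 42 35 39
f 11 37 36
f 37 8 24
f 36 24 7
f 37 24 36
f 8 23 28
f 23 2 25
f 28 25 9
f 23 25 28
f 4 30 16
f 30 10 31
f 16 31 5
f 30 31 16
f 4 16 14
f 16 5 15
f 14 15 3
f 16 15 14
f 4 14 21
f 14 3 20
f 21 20 7
f 14 20 21
f 4 21 26
f 21 7 27
f 26 27 9
f 21 27 26
f 4 26 30
f 26 9 33
f 30 33 10
f 26 33 30
f 5 31 19
f 31 10 32
f 19 32 6
f 31 32 19
f 3 15 39
f 15 5 40
f 39 40 12
f 15 40 39
f 7 20 36
f 20 3 35
f 36 35 11
f 20 35 36
f 9 27 28
f 27 7 24
f 28 24 8
f 27 24 28
f 10 33 29
f 33 9 25
f 29 25 2
f 33 25 29
f 44 43 46
f 44 46 45
f 46 43 47
f 46 47 45
f 47 43 48
f 47 48 45
f 48 43 49
f 48 49 45
f 49 43 50
f 49 50 45
f 50 43 51
f 50 51 45
f 51 43 52
f 51 52 45
f 52 43 53
f 52 53 45
f 53 43 54
f 53 54 45
f 54 43 55
f 54 55 45
f 55 43 56
f 55 56 45
f 56 43 57
f 56 57 45
f 57 43 44
f 57 44 45
f 59 61 58
f 62 59 58
f 58 61 60
f 60 62 58
f 59 65 61
f 63 59 62
f 63 65 59
f 61 65 60
f 64 62 60
f 60 65 64
f 64 63 62
f 65 63 64
f 67 66 69
f 67 69 68
f 69 66 70
f 69 70 68
f 70 66 71
f 70 71 68
f 71 66 72
f 71 72 68
f 72 66 73
f 72 73 68
f 73 66 74
f 73 74 68
f 74 66 75
f 74 75 68
f 75 66 76
f 75 76 68
f 76 66 77
f 76 77 68
f 77 66 67
f 77 67 68
f 79 78 81
f 79 81 80
f 81 78 82
f 81 82 80
f 82 78 83
f 82 83 80
f 83 78 84
f 83 84 80
f 84 78 85
f 84 85 80
f 85 78 86
f 85 86 80
f 86 78 87
f 86 87 80
f 87 78 88
f 87 88 80
f 88 78 89
f 88 89 80
f 89 78 90
f 89 90 80
f 90 78 79
f 90 79 80



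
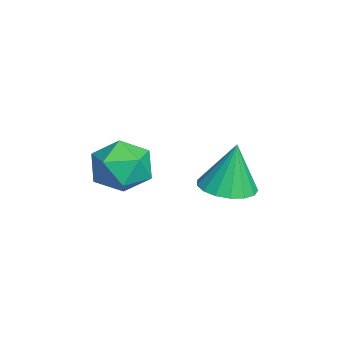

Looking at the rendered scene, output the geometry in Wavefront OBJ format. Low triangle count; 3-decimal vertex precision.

v 3.468 -1.347 -0.028
v 3.849 -1.878 -1.02
v 1.691 -2.002 -0.36
v 2.072 -2.533 -1.352
v 2.42 -2.937 -0.291
v 3.518 -2.533 -0.085
v 2.022 -1.347 -1.295
v 3.12 -0.943 -1.089
v 2.956 -1.878 -1.803
v 3.201 -2.861 -1.182
v 2.339 -1.019 -0.198
v 2.584 -2.002 0.423
v 1.3 1.637 -2.571
v 1.954 0.805 -2.411
v 1.22 1.963 -0.549
v 2.272 1.203 -2.463
v 2.368 1.701 -2.539
v 2.219 2.183 -2.622
v 1.86 2.541 -2.694
v 1.372 2.692 -2.738
v 0.868 2.601 -2.743
v 0.463 2.289 -2.71
v 0.25 1.828 -2.644
v 0.277 1.324 -2.562
v 0.539 0.891 -2.482
v 0.975 0.629 -2.422
v 1.486 0.598 -2.397
f 1 12 6
f 1 6 2
f 1 2 8
f 1 8 11
f 1 11 12
f 2 6 10
f 6 12 5
f 12 11 3
f 11 8 7
f 8 2 9
f 4 10 5
f 4 5 3
f 4 3 7
f 4 7 9
f 4 9 10
f 5 10 6
f 3 5 12
f 7 3 11
f 9 7 8
f 10 9 2
f 14 13 16
f 14 16 15
f 16 13 17
f 16 17 15
f 17 13 18
f 17 18 15
f 18 13 19
f 18 19 15
f 19 13 20
f 19 20 15
f 20 13 21
f 20 21 15
f 21 13 22
f 21 22 15
f 22 13 23
f 22 23 15
f 23 13 24
f 23 24 15
f 24 13 25
f 24 25 15
f 25 13 26
f 25 26 15
f 26 13 27
f 26 27 15
f 27 13 14
f 27 14 15



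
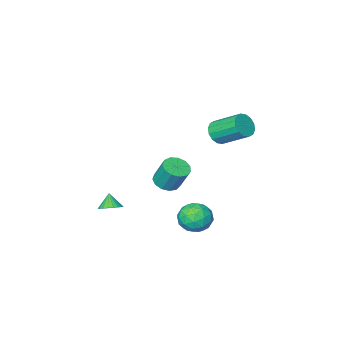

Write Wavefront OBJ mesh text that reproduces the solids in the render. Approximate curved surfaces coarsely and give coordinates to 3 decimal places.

v -1.356 2.084 2.549
v -0.69 2.51 2.421
v -1.419 3.961 3.464
v -2.084 3.536 3.591
v -0.942 2.608 2.108
v -1.671 4.06 3.15
v -1.305 2.566 1.913
v -2.034 4.018 2.955
v -1.681 2.395 1.888
v -2.41 3.847 2.93
v -1.97 2.141 2.04
v -2.699 3.593 3.082
v -2.095 1.871 2.329
v -2.823 3.323 3.371
v -2.021 1.659 2.676
v -2.75 3.11 3.719
v -1.769 1.56 2.99
v -2.498 3.012 4.032
v -1.406 1.602 3.185
v -2.135 3.054 4.227
v -1.03 1.773 3.21
v -1.759 3.225 4.252
v -0.741 2.027 3.058
v -1.47 3.479 4.1
v -0.617 2.297 2.769
v -1.345 3.749 3.811
v -0.428 2.803 -3.822
v 0.56 2.597 -4.153
v -0.7 1.123 -3.587
v 0.288 0.917 -3.918
v 0.13 1.407 -2.99
v 0.299 2.446 -3.135
v -0.439 1.274 -4.605
v -0.27 2.313 -4.75
v 0.553 1.652 -4.637
v 0.905 1.734 -3.639
v -1.045 1.986 -4.101
v -0.693 2.068 -3.103
v 0.09 2.848 -4.008
v -0.23 0.872 -3.732
v -0.323 1.161 -3.186
v 0.258 1.039 -3.381
v -0.063 2.759 -3.409
v 0.517 2.637 -3.604
v 0.265 1.938 -2.92
v -0.657 1.083 -4.136
v -0.077 0.961 -4.331
v -0.398 2.681 -4.359
v 0.183 2.559 -4.554
v -0.405 1.782 -4.82
v 0.667 2.171 -4.487
v 0.506 1.183 -4.349
v 0.079 1.393 -4.753
v 0.178 2.004 -4.838
v 0.874 2.219 -3.9
v 0.713 1.232 -3.762
v 0.621 1.52 -3.217
v 0.72 2.13 -3.302
v 0.869 1.664 -4.185
v -0.853 2.488 -3.978
v -1.014 1.501 -3.84
v -0.86 1.59 -4.438
v -0.761 2.2 -4.523
v -0.646 2.537 -3.391
v -0.807 1.549 -3.253
v -0.318 1.716 -2.902
v -0.219 2.327 -2.987
v -1.009 2.056 -3.555
v 2.962 -2.104 -4.193
v 3.664 -2.128 -4.039
v 2.758 -2.616 -3.347
v 3.58 -1.873 -3.905
v 3.389 -1.659 -3.821
v 3.123 -1.522 -3.802
v 2.83 -1.485 -3.85
v 2.56 -1.555 -3.957
v 2.359 -1.72 -4.105
v 2.262 -1.951 -4.269
v 2.286 -2.209 -4.419
v 2.427 -2.449 -4.53
v 2.661 -2.629 -4.583
v 2.946 -2.718 -4.569
v 3.234 -2.701 -4.489
v 3.475 -2.58 -4.359
v 3.627 -2.378 -4.199
v 0.06 -0.892 -2.339
v 0.477 -1.507 -1.969
v 0.277 -0.762 -0.51
v -0.14 -0.148 -0.881
v 0.795 -1.185 -2.089
v 0.595 -0.441 -0.63
v 0.879 -0.771 -2.289
v 0.68 -0.026 -0.83
v 0.704 -0.395 -2.505
v 0.504 0.349 -1.046
v 0.324 -0.177 -2.668
v 0.124 0.567 -1.209
v -0.14 -0.186 -2.727
v -0.34 0.558 -1.268
v -0.541 -0.42 -2.663
v -0.741 0.325 -1.204
v -0.75 -0.803 -2.496
v -0.95 -0.058 -1.037
v -0.703 -1.215 -2.279
v -0.902 -0.47 -0.821
v -0.413 -1.524 -2.082
v -0.613 -0.779 -0.623
v 0.027 -1.633 -1.966
v -0.173 -0.888 -0.507
f 2 1 5
f 2 5 3
f 3 5 6
f 3 6 4
f 5 1 7
f 5 7 6
f 6 7 8
f 6 8 4
f 7 1 9
f 7 9 8
f 8 9 10
f 8 10 4
f 9 1 11
f 9 11 10
f 10 11 12
f 10 12 4
f 11 1 13
f 11 13 12
f 12 13 14
f 12 14 4
f 13 1 15
f 13 15 14
f 14 15 16
f 14 16 4
f 15 1 17
f 15 17 16
f 16 17 18
f 16 18 4
f 17 1 19
f 17 19 18
f 18 19 20
f 18 20 4
f 19 1 21
f 19 21 20
f 20 21 22
f 20 22 4
f 21 1 23
f 21 23 22
f 22 23 24
f 22 24 4
f 23 1 25
f 23 25 24
f 24 25 26
f 24 26 4
f 25 1 2
f 25 2 26
f 26 2 3
f 26 3 4
f 27 64 43
f 64 38 67
f 43 67 32
f 64 67 43
f 27 43 39
f 43 32 44
f 39 44 28
f 43 44 39
f 27 39 48
f 39 28 49
f 48 49 34
f 39 49 48
f 27 48 60
f 48 34 63
f 60 63 37
f 48 63 60
f 27 60 64
f 60 37 68
f 64 68 38
f 60 68 64
f 28 44 55
f 44 32 58
f 55 58 36
f 44 58 55
f 32 67 45
f 67 38 66
f 45 66 31
f 67 66 45
f 38 68 65
f 68 37 61
f 65 61 29
f 68 61 65
f 37 63 62
f 63 34 50
f 62 50 33
f 63 50 62
f 34 49 54
f 49 28 51
f 54 51 35
f 49 51 54
f 30 56 42
f 56 36 57
f 42 57 31
f 56 57 42
f 30 42 40
f 42 31 41
f 40 41 29
f 42 41 40
f 30 40 47
f 40 29 46
f 47 46 33
f 40 46 47
f 30 47 52
f 47 33 53
f 52 53 35
f 47 53 52
f 30 52 56
f 52 35 59
f 56 59 36
f 52 59 56
f 31 57 45
f 57 36 58
f 45 58 32
f 57 58 45
f 29 41 65
f 41 31 66
f 65 66 38
f 41 66 65
f 33 46 62
f 46 29 61
f 62 61 37
f 46 61 62
f 35 53 54
f 53 33 50
f 54 50 34
f 53 50 54
f 36 59 55
f 59 35 51
f 55 51 28
f 59 51 55
f 70 69 72
f 70 72 71
f 72 69 73
f 72 73 71
f 73 69 74
f 73 74 71
f 74 69 75
f 74 75 71
f 75 69 76
f 75 76 71
f 76 69 77
f 76 77 71
f 77 69 78
f 77 78 71
f 78 69 79
f 78 79 71
f 79 69 80
f 79 80 71
f 80 69 81
f 80 81 71
f 81 69 82
f 81 82 71
f 82 69 83
f 82 83 71
f 83 69 84
f 83 84 71
f 84 69 85
f 84 85 71
f 85 69 70
f 85 70 71
f 87 86 90
f 87 90 88
f 88 90 91
f 88 91 89
f 90 86 92
f 90 92 91
f 91 92 93
f 91 93 89
f 92 86 94
f 92 94 93
f 93 94 95
f 93 95 89
f 94 86 96
f 94 96 95
f 95 96 97
f 95 97 89
f 96 86 98
f 96 98 97
f 97 98 99
f 97 99 89
f 98 86 100
f 98 100 99
f 99 100 101
f 99 101 89
f 100 86 102
f 100 102 101
f 101 102 103
f 101 103 89
f 102 86 104
f 102 104 103
f 103 104 105
f 103 105 89
f 104 86 106
f 104 106 105
f 105 106 107
f 105 107 89
f 106 86 108
f 106 108 107
f 107 108 109
f 107 109 89
f 108 86 87
f 108 87 109
f 109 87 88
f 109 88 89



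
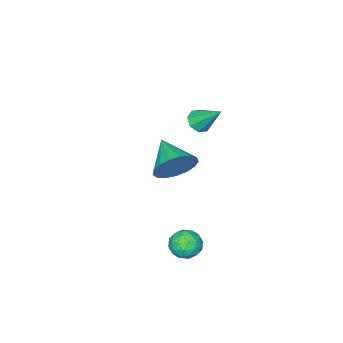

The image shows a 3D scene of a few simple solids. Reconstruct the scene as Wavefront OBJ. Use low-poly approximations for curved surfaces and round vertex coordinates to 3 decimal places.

v 3.157 1.487 -4.157
v 3.926 1.519 -4.043
v 3.154 0.281 -3.797
v 3.923 0.313 -3.683
v 3.443 0.705 -3.213
v 3.445 1.451 -3.435
v 3.635 0.349 -4.405
v 3.637 1.095 -4.627
v 4.221 0.816 -4.196
v 4.103 1.036 -3.459
v 2.977 0.764 -4.381
v 2.859 0.984 -3.644
v 3.542 1.609 -4.131
v 3.538 0.191 -3.709
v 3.256 0.421 -3.432
v 3.708 0.44 -3.365
v 3.259 1.569 -3.774
v 3.711 1.588 -3.707
v 3.427 1.109 -3.219
v 3.369 0.212 -4.133
v 3.821 0.231 -4.066
v 3.372 1.36 -4.475
v 3.824 1.379 -4.408
v 3.653 0.691 -4.621
v 4.167 1.215 -4.155
v 4.166 0.506 -3.943
v 3.996 0.527 -4.367
v 3.997 0.965 -4.498
v 4.098 1.344 -3.721
v 4.096 0.635 -3.51
v 3.814 0.865 -3.233
v 3.815 1.304 -3.364
v 4.271 0.931 -3.812
v 2.984 1.165 -4.33
v 2.982 0.456 -4.119
v 3.265 0.496 -4.476
v 3.266 0.935 -4.607
v 2.914 1.294 -3.897
v 2.913 0.585 -3.685
v 3.083 0.835 -3.342
v 3.084 1.273 -3.473
v 2.809 0.869 -4.028
v 0.692 -1.122 1.349
v 1.146 -1.394 1.672
v 0.568 0.022 2.491
v 1.31 -1.071 1.366
v 1.112 -0.777 1.05
v 0.668 -0.685 0.91
v 0.238 -0.849 1.027
v 0.074 -1.172 1.333
v 0.272 -1.466 1.649
v 0.716 -1.558 1.789
v 0.546 -2.689 -2.641
v 1.118 -2.513 -1.742
v -0.066 -4.191 -1.959
v 0.664 -2.285 -1.647
v 0.183 -2.149 -1.779
v -0.215 -2.137 -2.109
v -0.438 -2.251 -2.561
v -0.436 -2.466 -3.031
v -0.209 -2.731 -3.412
v 0.191 -2.987 -3.617
v 0.672 -3.175 -3.597
v 1.125 -3.251 -3.359
v 1.445 -3.198 -2.957
v 1.559 -3.029 -2.482
v 1.441 -2.782 -2.043
f 1 38 17
f 38 12 41
f 17 41 6
f 38 41 17
f 1 17 13
f 17 6 18
f 13 18 2
f 17 18 13
f 1 13 22
f 13 2 23
f 22 23 8
f 13 23 22
f 1 22 34
f 22 8 37
f 34 37 11
f 22 37 34
f 1 34 38
f 34 11 42
f 38 42 12
f 34 42 38
f 2 18 29
f 18 6 32
f 29 32 10
f 18 32 29
f 6 41 19
f 41 12 40
f 19 40 5
f 41 40 19
f 12 42 39
f 42 11 35
f 39 35 3
f 42 35 39
f 11 37 36
f 37 8 24
f 36 24 7
f 37 24 36
f 8 23 28
f 23 2 25
f 28 25 9
f 23 25 28
f 4 30 16
f 30 10 31
f 16 31 5
f 30 31 16
f 4 16 14
f 16 5 15
f 14 15 3
f 16 15 14
f 4 14 21
f 14 3 20
f 21 20 7
f 14 20 21
f 4 21 26
f 21 7 27
f 26 27 9
f 21 27 26
f 4 26 30
f 26 9 33
f 30 33 10
f 26 33 30
f 5 31 19
f 31 10 32
f 19 32 6
f 31 32 19
f 3 15 39
f 15 5 40
f 39 40 12
f 15 40 39
f 7 20 36
f 20 3 35
f 36 35 11
f 20 35 36
f 9 27 28
f 27 7 24
f 28 24 8
f 27 24 28
f 10 33 29
f 33 9 25
f 29 25 2
f 33 25 29
f 44 43 46
f 44 46 45
f 46 43 47
f 46 47 45
f 47 43 48
f 47 48 45
f 48 43 49
f 48 49 45
f 49 43 50
f 49 50 45
f 50 43 51
f 50 51 45
f 51 43 52
f 51 52 45
f 52 43 44
f 52 44 45
f 54 53 56
f 54 56 55
f 56 53 57
f 56 57 55
f 57 53 58
f 57 58 55
f 58 53 59
f 58 59 55
f 59 53 60
f 59 60 55
f 60 53 61
f 60 61 55
f 61 53 62
f 61 62 55
f 62 53 63
f 62 63 55
f 63 53 64
f 63 64 55
f 64 53 65
f 64 65 55
f 65 53 66
f 65 66 55
f 66 53 67
f 66 67 55
f 67 53 54
f 67 54 55



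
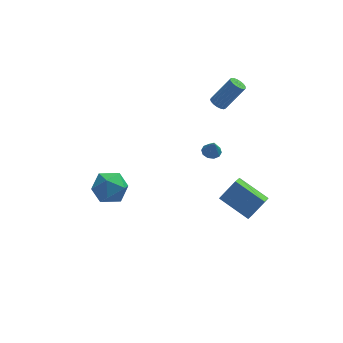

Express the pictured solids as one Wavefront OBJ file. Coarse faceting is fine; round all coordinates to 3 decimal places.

v 3.212 3.213 1.524
v 3.598 2.962 1.261
v 4.714 3.117 2.753
v 4.328 3.367 3.016
v 3.637 3.207 1.207
v 4.753 3.362 2.699
v 3.578 3.453 1.225
v 4.694 3.608 2.718
v 3.435 3.644 1.312
v 4.551 3.799 2.805
v 3.241 3.736 1.447
v 4.358 3.891 2.94
v 3.041 3.708 1.6
v 4.157 3.863 3.093
v 2.88 3.567 1.736
v 3.996 3.722 3.228
v 2.794 3.344 1.822
v 3.91 3.499 3.315
v 2.805 3.092 1.841
v 3.921 3.246 3.333
v 2.909 2.866 1.787
v 4.025 3.021 3.279
v 3.082 2.721 1.672
v 4.198 2.875 3.165
v 3.285 2.688 1.524
v 4.401 2.842 3.016
v 3.471 2.775 1.375
v 4.587 2.93 2.868
v 2.735 2.172 -1.729
v 3.253 2.407 -1.7
v 2.825 1.848 -0.691
v 3.017 2.651 -1.604
v 2.674 2.711 -1.555
v 2.353 2.565 -1.573
v 2.179 2.269 -1.65
v 2.217 1.936 -1.757
v 2.453 1.692 -1.853
v 2.796 1.632 -1.902
v 3.116 1.778 -1.884
v 3.291 2.074 -1.807
v -3.547 2.168 -3.02
v -2.777 2.561 -3.788
v -3.243 0.419 -3.612
v -2.473 0.812 -4.38
v -2.234 0.854 -3.249
v -2.422 1.935 -2.884
v -3.598 1.045 -4.516
v -3.786 2.126 -4.151
v -2.809 1.868 -4.713
v -1.966 1.749 -3.93
v -4.054 1.231 -3.47
v -3.211 1.112 -2.687
v 2.723 -2.447 -1.27
v 2.39 -3.146 -0.872
v 3.603 -2.217 -0.128
v 3.271 -2.916 0.269
v 4.109 -3.584 -2.109
v 3.777 -4.283 -1.712
v 4.99 -3.354 -0.968
v 4.657 -4.053 -0.57
f 2 1 5
f 2 5 3
f 3 5 6
f 3 6 4
f 5 1 7
f 5 7 6
f 6 7 8
f 6 8 4
f 7 1 9
f 7 9 8
f 8 9 10
f 8 10 4
f 9 1 11
f 9 11 10
f 10 11 12
f 10 12 4
f 11 1 13
f 11 13 12
f 12 13 14
f 12 14 4
f 13 1 15
f 13 15 14
f 14 15 16
f 14 16 4
f 15 1 17
f 15 17 16
f 16 17 18
f 16 18 4
f 17 1 19
f 17 19 18
f 18 19 20
f 18 20 4
f 19 1 21
f 19 21 20
f 20 21 22
f 20 22 4
f 21 1 23
f 21 23 22
f 22 23 24
f 22 24 4
f 23 1 25
f 23 25 24
f 24 25 26
f 24 26 4
f 25 1 27
f 25 27 26
f 26 27 28
f 26 28 4
f 27 1 2
f 27 2 28
f 28 2 3
f 28 3 4
f 30 29 32
f 30 32 31
f 32 29 33
f 32 33 31
f 33 29 34
f 33 34 31
f 34 29 35
f 34 35 31
f 35 29 36
f 35 36 31
f 36 29 37
f 36 37 31
f 37 29 38
f 37 38 31
f 38 29 39
f 38 39 31
f 39 29 40
f 39 40 31
f 40 29 30
f 40 30 31
f 41 52 46
f 41 46 42
f 41 42 48
f 41 48 51
f 41 51 52
f 42 46 50
f 46 52 45
f 52 51 43
f 51 48 47
f 48 42 49
f 44 50 45
f 44 45 43
f 44 43 47
f 44 47 49
f 44 49 50
f 45 50 46
f 43 45 52
f 47 43 51
f 49 47 48
f 50 49 42
f 54 56 53
f 57 54 53
f 53 56 55
f 55 57 53
f 54 60 56
f 58 54 57
f 58 60 54
f 56 60 55
f 59 57 55
f 55 60 59
f 59 58 57
f 60 58 59



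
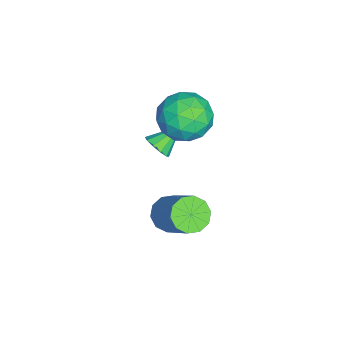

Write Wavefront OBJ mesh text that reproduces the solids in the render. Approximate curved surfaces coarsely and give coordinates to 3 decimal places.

v 2.178 3.558 1.526
v 2.727 3.535 1.108
v 3.771 4.36 2.437
v 3.222 4.382 2.854
v 2.524 3.904 1.039
v 3.568 4.728 2.367
v 2.188 4.14 1.156
v 3.233 4.965 2.484
v 1.849 4.154 1.414
v 2.894 4.979 2.742
v 1.636 3.94 1.715
v 2.68 4.765 3.043
v 1.629 3.58 1.943
v 2.673 4.405 3.272
v 1.832 3.212 2.013
v 2.876 4.036 3.341
v 2.167 2.975 1.896
v 3.212 3.8 3.224
v 2.506 2.961 1.638
v 3.551 3.786 2.966
v 2.72 3.175 1.337
v 3.764 4 2.665
v -1.49 4.078 3.505
v -0.539 4.23 3.139
v -0.901 2.93 4.561
v 0.05 3.082 4.195
v -0.412 3.817 4.75
v -0.776 4.527 4.097
v -0.664 2.633 3.603
v -1.028 3.343 2.95
v -0.028 3.337 3.2
v 0.128 4.068 3.908
v -1.568 3.092 3.792
v -1.412 3.823 4.5
v -1.066 4.255 3.23
v -0.374 2.905 4.47
v -0.645 3.337 4.797
v -0.086 3.426 4.581
v -1.205 4.429 3.793
v -0.646 4.518 3.578
v -0.572 4.276 4.524
v -0.794 2.642 4.122
v -0.235 2.731 3.907
v -1.354 3.734 3.119
v -0.795 3.823 2.903
v -0.868 2.884 3.176
v -0.207 3.819 3.05
v 0.139 3.144 3.67
v -0.281 2.881 3.322
v -0.495 3.298 2.939
v -0.115 4.249 3.467
v 0.231 3.574 4.087
v -0.041 4.006 4.413
v -0.255 4.423 4.03
v 0.185 3.724 3.502
v -1.671 3.586 3.613
v -1.325 2.911 4.233
v -1.185 2.737 3.67
v -1.399 3.154 3.287
v -1.579 4.016 4.03
v -1.233 3.341 4.65
v -0.945 3.862 4.761
v -1.159 4.279 4.378
v -1.625 3.436 4.198
v -0.973 2.595 1.683
v -0.614 2.516 2.106
v -1.607 3.325 2.357
v -0.502 2.785 1.919
v -0.57 2.981 1.643
v -0.791 3.03 1.381
v -1.082 2.913 1.235
v -1.331 2.674 1.26
v -1.443 2.404 1.446
v -1.375 2.208 1.723
v -1.154 2.159 1.984
v -0.863 2.276 2.13
f 2 1 5
f 2 5 3
f 3 5 6
f 3 6 4
f 5 1 7
f 5 7 6
f 6 7 8
f 6 8 4
f 7 1 9
f 7 9 8
f 8 9 10
f 8 10 4
f 9 1 11
f 9 11 10
f 10 11 12
f 10 12 4
f 11 1 13
f 11 13 12
f 12 13 14
f 12 14 4
f 13 1 15
f 13 15 14
f 14 15 16
f 14 16 4
f 15 1 17
f 15 17 16
f 16 17 18
f 16 18 4
f 17 1 19
f 17 19 18
f 18 19 20
f 18 20 4
f 19 1 21
f 19 21 20
f 20 21 22
f 20 22 4
f 21 1 2
f 21 2 22
f 22 2 3
f 22 3 4
f 23 60 39
f 60 34 63
f 39 63 28
f 60 63 39
f 23 39 35
f 39 28 40
f 35 40 24
f 39 40 35
f 23 35 44
f 35 24 45
f 44 45 30
f 35 45 44
f 23 44 56
f 44 30 59
f 56 59 33
f 44 59 56
f 23 56 60
f 56 33 64
f 60 64 34
f 56 64 60
f 24 40 51
f 40 28 54
f 51 54 32
f 40 54 51
f 28 63 41
f 63 34 62
f 41 62 27
f 63 62 41
f 34 64 61
f 64 33 57
f 61 57 25
f 64 57 61
f 33 59 58
f 59 30 46
f 58 46 29
f 59 46 58
f 30 45 50
f 45 24 47
f 50 47 31
f 45 47 50
f 26 52 38
f 52 32 53
f 38 53 27
f 52 53 38
f 26 38 36
f 38 27 37
f 36 37 25
f 38 37 36
f 26 36 43
f 36 25 42
f 43 42 29
f 36 42 43
f 26 43 48
f 43 29 49
f 48 49 31
f 43 49 48
f 26 48 52
f 48 31 55
f 52 55 32
f 48 55 52
f 27 53 41
f 53 32 54
f 41 54 28
f 53 54 41
f 25 37 61
f 37 27 62
f 61 62 34
f 37 62 61
f 29 42 58
f 42 25 57
f 58 57 33
f 42 57 58
f 31 49 50
f 49 29 46
f 50 46 30
f 49 46 50
f 32 55 51
f 55 31 47
f 51 47 24
f 55 47 51
f 66 65 68
f 66 68 67
f 68 65 69
f 68 69 67
f 69 65 70
f 69 70 67
f 70 65 71
f 70 71 67
f 71 65 72
f 71 72 67
f 72 65 73
f 72 73 67
f 73 65 74
f 73 74 67
f 74 65 75
f 74 75 67
f 75 65 76
f 75 76 67
f 76 65 66
f 76 66 67



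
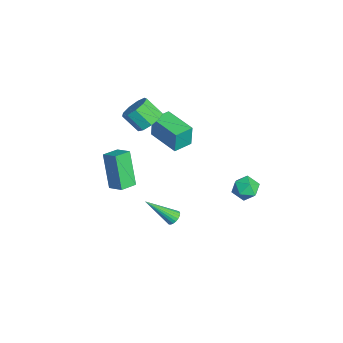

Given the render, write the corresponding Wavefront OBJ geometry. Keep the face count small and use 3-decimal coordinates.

v 1.165 -0.468 -4.544
v 1.655 -0.431 -4.408
v 0.875 -2.012 -3.076
v 1.563 -0.291 -4.279
v 1.402 -0.181 -4.195
v 1.2 -0.121 -4.172
v 0.992 -0.121 -4.213
v 0.814 -0.181 -4.311
v 0.696 -0.29 -4.449
v 0.66 -0.431 -4.604
v 0.711 -0.577 -4.749
v 0.84 -0.705 -4.858
v 1.026 -0.792 -4.912
v 1.235 -0.823 -4.903
v 1.433 -0.792 -4.832
v 1.584 -0.706 -4.711
v 1.663 -0.578 -4.561
v 1.935 3.684 -1.264
v 2.618 3.998 -0.864
v 2.562 2.462 -1.376
v 3.245 2.776 -0.976
v 2.518 2.66 -0.549
v 2.13 3.416 -0.479
v 3.05 3.044 -1.761
v 2.662 3.8 -1.691
v 3.307 3.603 -1.171
v 2.979 3.366 -0.422
v 2.201 3.094 -1.818
v 1.873 2.857 -1.069
v -2.554 -1.096 -0.303
v -2.518 -1.04 1.116
v -3.147 -0.065 -0.329
v -3.111 -0.008 1.089
v -0.769 -0.072 -0.389
v -0.733 -0.015 1.029
v -1.362 0.96 -0.416
v -1.326 1.016 1.003
v 3.479 -3.554 1.322
v 2.51 -3.707 3.28
v 4.171 -2.995 1.708
v 3.201 -3.148 3.666
v 4.039 -4.392 1.534
v 3.069 -4.545 3.492
v 4.73 -3.833 1.92
v 3.761 -3.986 3.878
v -0.472 -1.47 2.673
v 0.318 -1.526 3.079
v -0.218 -2.306 4.014
v -1.008 -2.25 3.607
v 0.006 -1.051 3.296
v -0.531 -1.831 4.231
v -0.53 -0.772 3.221
v -1.067 -1.551 4.156
v -1.039 -0.82 2.89
v -1.575 -1.599 3.825
v -1.282 -1.172 2.457
v -1.818 -1.951 3.392
v -1.146 -1.663 2.125
v -1.682 -2.443 3.06
v -0.695 -2.065 2.049
v -1.231 -2.844 2.984
v -0.139 -2.188 2.265
v -0.675 -2.968 3.2
v 0.261 -1.976 2.672
v -0.275 -2.755 3.607
f 2 1 4
f 2 4 3
f 4 1 5
f 4 5 3
f 5 1 6
f 5 6 3
f 6 1 7
f 6 7 3
f 7 1 8
f 7 8 3
f 8 1 9
f 8 9 3
f 9 1 10
f 9 10 3
f 10 1 11
f 10 11 3
f 11 1 12
f 11 12 3
f 12 1 13
f 12 13 3
f 13 1 14
f 13 14 3
f 14 1 15
f 14 15 3
f 15 1 16
f 15 16 3
f 16 1 17
f 16 17 3
f 17 1 2
f 17 2 3
f 18 29 23
f 18 23 19
f 18 19 25
f 18 25 28
f 18 28 29
f 19 23 27
f 23 29 22
f 29 28 20
f 28 25 24
f 25 19 26
f 21 27 22
f 21 22 20
f 21 20 24
f 21 24 26
f 21 26 27
f 22 27 23
f 20 22 29
f 24 20 28
f 26 24 25
f 27 26 19
f 31 33 30
f 34 31 30
f 30 33 32
f 32 34 30
f 31 37 33
f 35 31 34
f 35 37 31
f 33 37 32
f 36 34 32
f 32 37 36
f 36 35 34
f 37 35 36
f 39 41 38
f 42 39 38
f 38 41 40
f 40 42 38
f 39 45 41
f 43 39 42
f 43 45 39
f 41 45 40
f 44 42 40
f 40 45 44
f 44 43 42
f 45 43 44
f 47 46 50
f 47 50 48
f 48 50 51
f 48 51 49
f 50 46 52
f 50 52 51
f 51 52 53
f 51 53 49
f 52 46 54
f 52 54 53
f 53 54 55
f 53 55 49
f 54 46 56
f 54 56 55
f 55 56 57
f 55 57 49
f 56 46 58
f 56 58 57
f 57 58 59
f 57 59 49
f 58 46 60
f 58 60 59
f 59 60 61
f 59 61 49
f 60 46 62
f 60 62 61
f 61 62 63
f 61 63 49
f 62 46 64
f 62 64 63
f 63 64 65
f 63 65 49
f 64 46 47
f 64 47 65
f 65 47 48
f 65 48 49



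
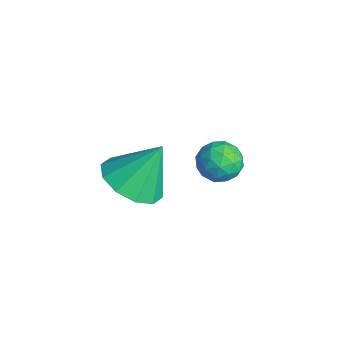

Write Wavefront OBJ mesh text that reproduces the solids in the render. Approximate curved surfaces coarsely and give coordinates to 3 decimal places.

v -0.476 0.433 -1.866
v 0.553 0.15 -1.78
v -0.344 1.347 -0.414
v 0.524 0.71 -2.13
v 0.113 1.165 -2.379
v -0.523 1.34 -2.432
v -1.14 1.169 -2.269
v -1.504 0.717 -1.951
v -1.475 0.156 -1.601
v -1.064 -0.298 -1.353
v -0.428 -0.473 -1.3
v 0.189 -0.302 -1.463
v -1.934 4.141 -3.912
v -1.303 4.359 -3.491
v -2.037 3.081 -3.209
v -1.406 3.299 -2.788
v -2.082 3.701 -2.724
v -2.018 4.356 -3.158
v -1.322 3.084 -3.542
v -1.258 3.739 -3.976
v -0.925 3.706 -3.262
v -1.395 4.087 -2.757
v -1.945 3.353 -3.943
v -2.415 3.734 -3.438
v -1.609 4.343 -3.763
v -1.731 3.097 -2.937
v -2.128 3.333 -2.899
v -1.757 3.462 -2.651
v -2.029 4.341 -3.568
v -1.659 4.469 -3.32
v -2.117 4.083 -2.869
v -1.681 2.971 -3.38
v -1.311 3.099 -3.132
v -1.583 3.978 -4.049
v -1.212 4.107 -3.801
v -1.223 3.357 -3.831
v -1.017 4.087 -3.381
v -1.077 3.464 -2.968
v -1.028 3.338 -3.411
v -0.99 3.723 -3.667
v -1.293 4.311 -3.084
v -1.353 3.688 -2.671
v -1.75 3.925 -2.633
v -1.713 4.31 -2.888
v -1.071 3.927 -2.95
v -1.987 3.752 -4.029
v -2.047 3.129 -3.616
v -1.627 3.13 -3.812
v -1.59 3.515 -4.067
v -2.263 3.976 -3.732
v -2.323 3.353 -3.319
v -2.35 3.717 -3.033
v -2.312 4.102 -3.289
v -2.269 3.513 -3.75
f 2 1 4
f 2 4 3
f 4 1 5
f 4 5 3
f 5 1 6
f 5 6 3
f 6 1 7
f 6 7 3
f 7 1 8
f 7 8 3
f 8 1 9
f 8 9 3
f 9 1 10
f 9 10 3
f 10 1 11
f 10 11 3
f 11 1 12
f 11 12 3
f 12 1 2
f 12 2 3
f 13 50 29
f 50 24 53
f 29 53 18
f 50 53 29
f 13 29 25
f 29 18 30
f 25 30 14
f 29 30 25
f 13 25 34
f 25 14 35
f 34 35 20
f 25 35 34
f 13 34 46
f 34 20 49
f 46 49 23
f 34 49 46
f 13 46 50
f 46 23 54
f 50 54 24
f 46 54 50
f 14 30 41
f 30 18 44
f 41 44 22
f 30 44 41
f 18 53 31
f 53 24 52
f 31 52 17
f 53 52 31
f 24 54 51
f 54 23 47
f 51 47 15
f 54 47 51
f 23 49 48
f 49 20 36
f 48 36 19
f 49 36 48
f 20 35 40
f 35 14 37
f 40 37 21
f 35 37 40
f 16 42 28
f 42 22 43
f 28 43 17
f 42 43 28
f 16 28 26
f 28 17 27
f 26 27 15
f 28 27 26
f 16 26 33
f 26 15 32
f 33 32 19
f 26 32 33
f 16 33 38
f 33 19 39
f 38 39 21
f 33 39 38
f 16 38 42
f 38 21 45
f 42 45 22
f 38 45 42
f 17 43 31
f 43 22 44
f 31 44 18
f 43 44 31
f 15 27 51
f 27 17 52
f 51 52 24
f 27 52 51
f 19 32 48
f 32 15 47
f 48 47 23
f 32 47 48
f 21 39 40
f 39 19 36
f 40 36 20
f 39 36 40
f 22 45 41
f 45 21 37
f 41 37 14
f 45 37 41



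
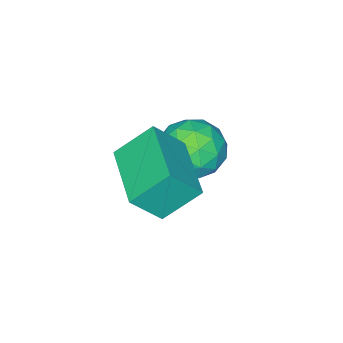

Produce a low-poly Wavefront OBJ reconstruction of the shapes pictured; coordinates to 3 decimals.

v -3.274 -2.422 -1.35
v -2.291 -2.637 -1.75
v -3.989 -3.503 -2.53
v -3.006 -3.718 -2.93
v -3.279 -4.071 -1.943
v -2.836 -3.404 -1.214
v -3.444 -2.736 -3.066
v -3.001 -2.069 -2.337
v -2.395 -2.831 -2.81
v -2.293 -3.656 -2.116
v -3.987 -2.484 -2.164
v -3.885 -3.309 -1.47
v -2.719 -2.435 -1.447
v -3.561 -3.705 -2.833
v -3.721 -3.913 -2.253
v -3.143 -4.039 -2.488
v -3.04 -2.885 -1.132
v -2.462 -3.012 -1.367
v -3.043 -3.855 -1.48
v -3.818 -3.128 -2.913
v -3.24 -3.255 -3.148
v -3.137 -2.101 -1.792
v -2.559 -2.227 -2.027
v -3.237 -2.285 -2.8
v -2.203 -2.675 -2.305
v -2.624 -3.31 -2.998
v -2.881 -2.733 -3.078
v -2.621 -2.341 -2.65
v -2.143 -3.16 -1.897
v -2.564 -3.795 -2.59
v -2.724 -4.003 -2.01
v -2.464 -3.611 -1.582
v -2.205 -3.274 -2.52
v -3.716 -2.345 -1.69
v -4.137 -2.98 -2.383
v -3.816 -2.529 -2.698
v -3.556 -2.137 -2.27
v -3.656 -2.83 -1.282
v -4.077 -3.465 -1.975
v -3.659 -3.799 -1.63
v -3.399 -3.407 -1.202
v -4.075 -2.866 -1.76
v -0.773 -3.866 -1.103
v -1.654 -3.187 -0.111
v -1.535 -3.375 -2.117
v -2.416 -2.697 -1.125
v 0.496 -2.083 -1.195
v -0.385 -1.405 -0.203
v -0.266 -1.593 -2.209
v -1.147 -0.914 -1.217
f 1 38 17
f 38 12 41
f 17 41 6
f 38 41 17
f 1 17 13
f 17 6 18
f 13 18 2
f 17 18 13
f 1 13 22
f 13 2 23
f 22 23 8
f 13 23 22
f 1 22 34
f 22 8 37
f 34 37 11
f 22 37 34
f 1 34 38
f 34 11 42
f 38 42 12
f 34 42 38
f 2 18 29
f 18 6 32
f 29 32 10
f 18 32 29
f 6 41 19
f 41 12 40
f 19 40 5
f 41 40 19
f 12 42 39
f 42 11 35
f 39 35 3
f 42 35 39
f 11 37 36
f 37 8 24
f 36 24 7
f 37 24 36
f 8 23 28
f 23 2 25
f 28 25 9
f 23 25 28
f 4 30 16
f 30 10 31
f 16 31 5
f 30 31 16
f 4 16 14
f 16 5 15
f 14 15 3
f 16 15 14
f 4 14 21
f 14 3 20
f 21 20 7
f 14 20 21
f 4 21 26
f 21 7 27
f 26 27 9
f 21 27 26
f 4 26 30
f 26 9 33
f 30 33 10
f 26 33 30
f 5 31 19
f 31 10 32
f 19 32 6
f 31 32 19
f 3 15 39
f 15 5 40
f 39 40 12
f 15 40 39
f 7 20 36
f 20 3 35
f 36 35 11
f 20 35 36
f 9 27 28
f 27 7 24
f 28 24 8
f 27 24 28
f 10 33 29
f 33 9 25
f 29 25 2
f 33 25 29
f 44 46 43
f 47 44 43
f 43 46 45
f 45 47 43
f 44 50 46
f 48 44 47
f 48 50 44
f 46 50 45
f 49 47 45
f 45 50 49
f 49 48 47
f 50 48 49

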